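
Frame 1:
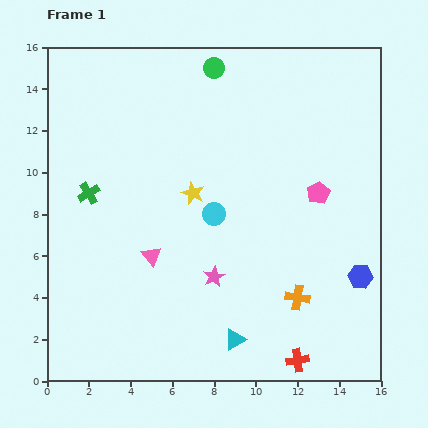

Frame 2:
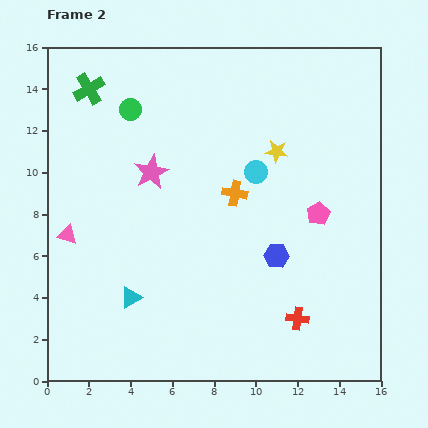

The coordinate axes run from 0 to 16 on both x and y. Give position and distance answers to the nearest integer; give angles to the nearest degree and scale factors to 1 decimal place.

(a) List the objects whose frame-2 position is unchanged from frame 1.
none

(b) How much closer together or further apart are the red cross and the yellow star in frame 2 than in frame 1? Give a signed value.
-1

Distance in frame 1: 9. Distance in frame 2: 8.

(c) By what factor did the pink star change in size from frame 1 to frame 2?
1.6×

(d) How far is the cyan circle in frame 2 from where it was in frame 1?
3

The cyan circle moved from (8, 8) to (10, 10), a distance of √(2² + 2²) ≈ 3.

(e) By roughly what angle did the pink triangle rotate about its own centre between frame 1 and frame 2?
35° counter-clockwise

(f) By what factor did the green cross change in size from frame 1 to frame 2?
1.4×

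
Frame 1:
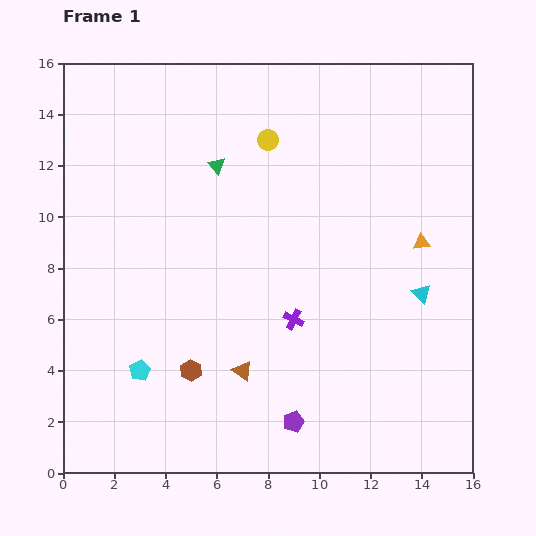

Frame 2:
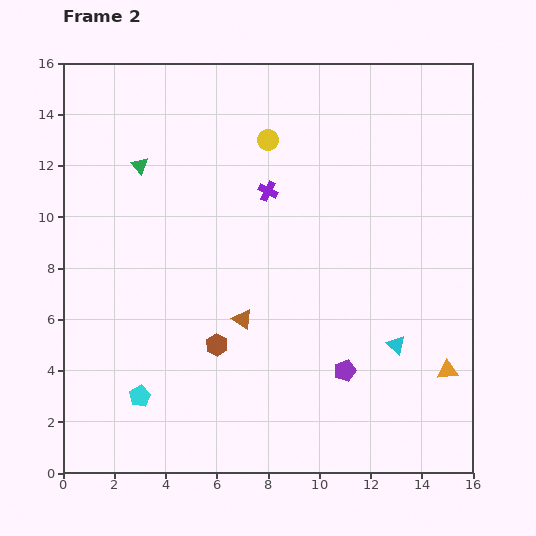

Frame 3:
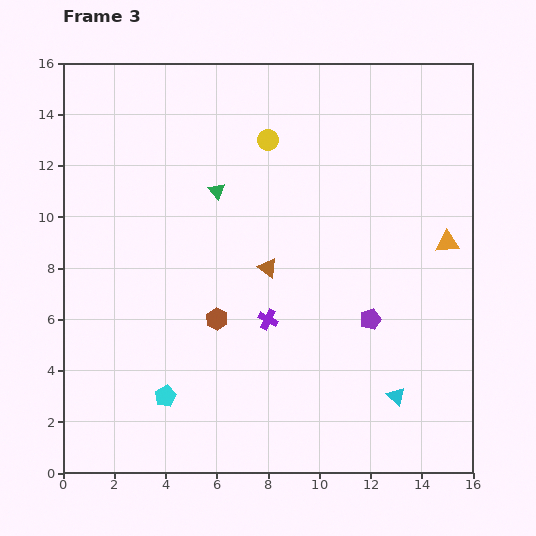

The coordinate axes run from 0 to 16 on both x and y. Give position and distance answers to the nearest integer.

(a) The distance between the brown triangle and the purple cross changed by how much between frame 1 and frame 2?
+2

Distance in frame 1: 3. Distance in frame 2: 5.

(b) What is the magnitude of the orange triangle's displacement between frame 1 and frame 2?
5

The orange triangle moved from (14, 9) to (15, 4), a distance of √(1² + 5²) ≈ 5.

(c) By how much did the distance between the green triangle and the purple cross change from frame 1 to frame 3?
-2

Distance in frame 1: 7. Distance in frame 3: 5.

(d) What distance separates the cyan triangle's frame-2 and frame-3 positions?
2

The cyan triangle moved from (13, 5) to (13, 3), a distance of √(0² + 2²) ≈ 2.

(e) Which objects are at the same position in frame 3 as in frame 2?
the yellow circle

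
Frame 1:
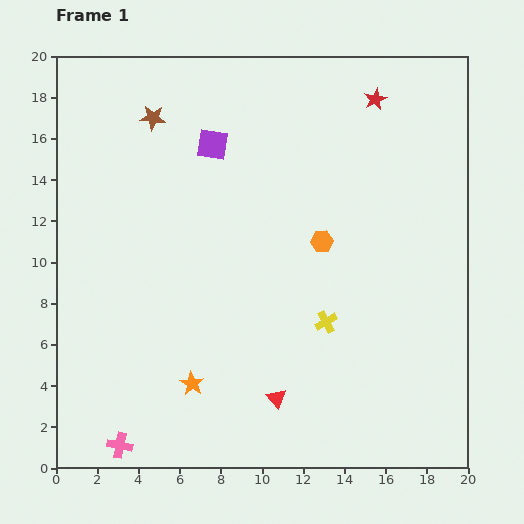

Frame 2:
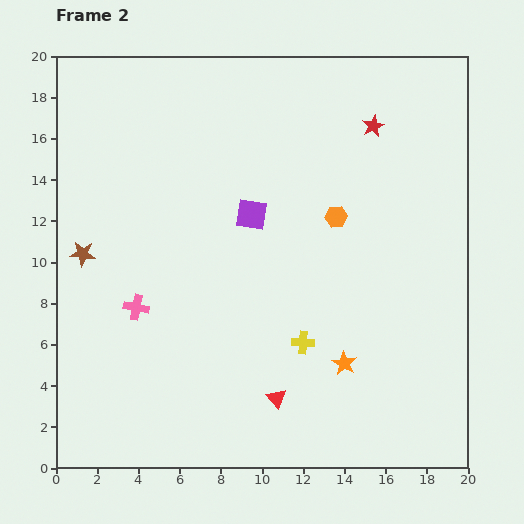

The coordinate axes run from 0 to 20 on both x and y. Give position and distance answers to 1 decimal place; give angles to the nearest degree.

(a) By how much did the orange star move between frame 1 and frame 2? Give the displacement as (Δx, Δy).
(7.4, 1.0)

The orange star was at (6.6, 4.1) in frame 1 and (14.0, 5.1) in frame 2.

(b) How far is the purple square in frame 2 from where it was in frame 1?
3.9

The purple square moved from (7.6, 15.7) to (9.5, 12.3), a distance of √(1.9² + 3.4²) ≈ 3.9.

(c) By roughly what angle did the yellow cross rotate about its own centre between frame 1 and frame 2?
34° clockwise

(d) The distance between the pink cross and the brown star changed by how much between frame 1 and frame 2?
-12.3

Distance in frame 1: 16.0. Distance in frame 2: 3.7.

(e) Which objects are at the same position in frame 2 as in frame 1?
the red triangle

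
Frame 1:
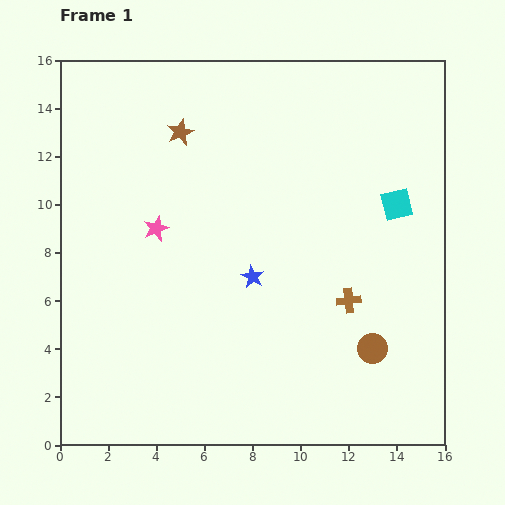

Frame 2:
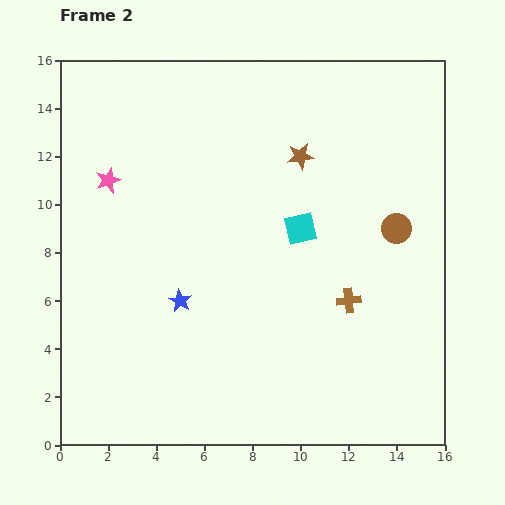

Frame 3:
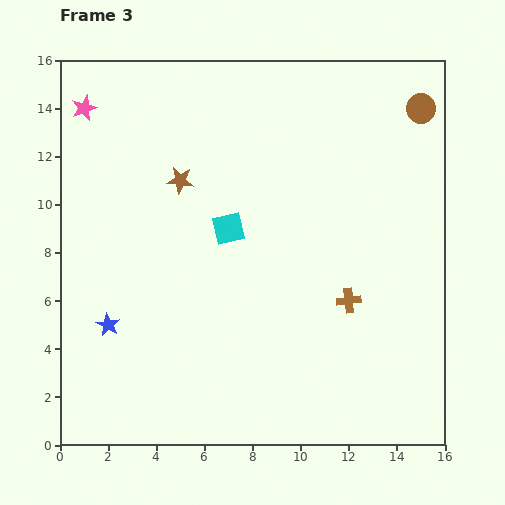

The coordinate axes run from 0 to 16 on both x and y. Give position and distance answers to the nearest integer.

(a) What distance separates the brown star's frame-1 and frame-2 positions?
5

The brown star moved from (5, 13) to (10, 12), a distance of √(5² + 1²) ≈ 5.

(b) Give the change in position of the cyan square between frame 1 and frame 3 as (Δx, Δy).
(-7, -1)

The cyan square was at (14, 10) in frame 1 and (7, 9) in frame 3.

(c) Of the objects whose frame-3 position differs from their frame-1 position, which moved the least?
the brown star

(moved 2)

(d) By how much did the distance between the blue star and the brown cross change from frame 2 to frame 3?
+3

Distance in frame 2: 7. Distance in frame 3: 10.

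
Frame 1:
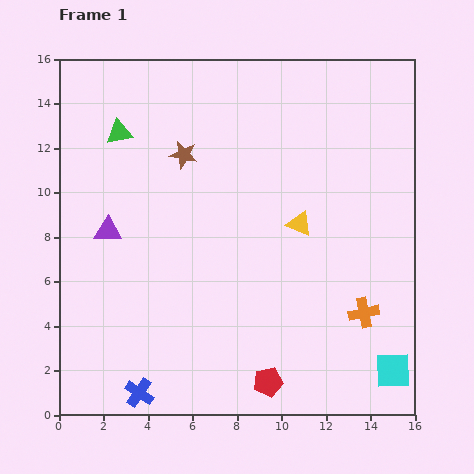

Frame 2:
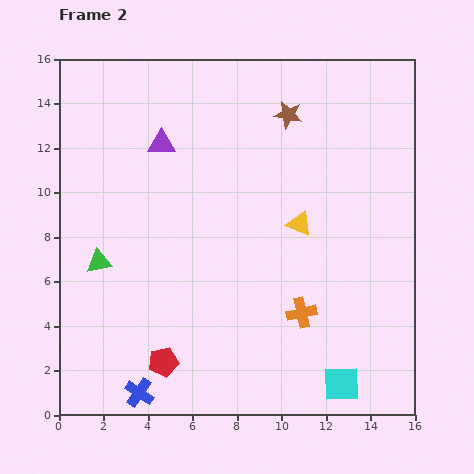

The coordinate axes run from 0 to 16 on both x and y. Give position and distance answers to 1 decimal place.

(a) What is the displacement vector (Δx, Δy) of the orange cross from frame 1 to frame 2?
(-2.8, 0.0)

The orange cross was at (13.7, 4.6) in frame 1 and (10.9, 4.6) in frame 2.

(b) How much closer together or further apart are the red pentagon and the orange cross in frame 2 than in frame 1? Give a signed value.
+1.3

Distance in frame 1: 5.3. Distance in frame 2: 6.6.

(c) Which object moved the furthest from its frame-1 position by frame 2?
the green triangle

(moved 5.9; next 5.0)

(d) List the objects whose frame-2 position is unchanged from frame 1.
the yellow triangle, the blue cross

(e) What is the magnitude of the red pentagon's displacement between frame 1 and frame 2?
4.8

The red pentagon moved from (9.4, 1.5) to (4.7, 2.4), a distance of √(4.7² + 0.9²) ≈ 4.8.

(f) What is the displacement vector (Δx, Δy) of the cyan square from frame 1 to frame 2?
(-2.3, -0.6)

The cyan square was at (15.0, 2.0) in frame 1 and (12.7, 1.4) in frame 2.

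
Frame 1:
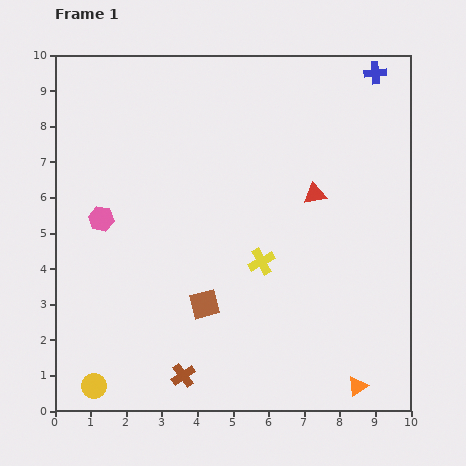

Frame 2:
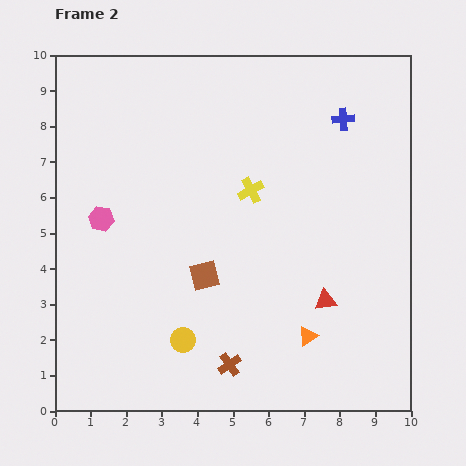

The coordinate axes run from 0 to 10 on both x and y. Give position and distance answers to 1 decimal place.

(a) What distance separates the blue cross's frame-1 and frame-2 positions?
1.6

The blue cross moved from (9.0, 9.5) to (8.1, 8.2), a distance of √(0.9² + 1.3²) ≈ 1.6.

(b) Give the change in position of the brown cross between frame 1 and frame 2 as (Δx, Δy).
(1.3, 0.3)

The brown cross was at (3.6, 1.0) in frame 1 and (4.9, 1.3) in frame 2.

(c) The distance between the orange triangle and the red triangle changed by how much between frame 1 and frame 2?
-4.4

Distance in frame 1: 5.5. Distance in frame 2: 1.1.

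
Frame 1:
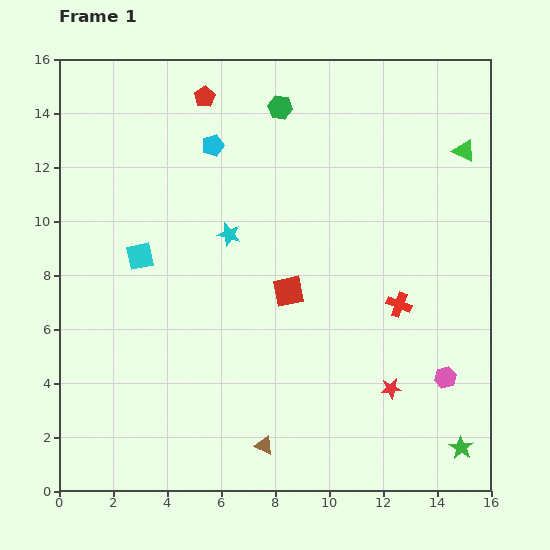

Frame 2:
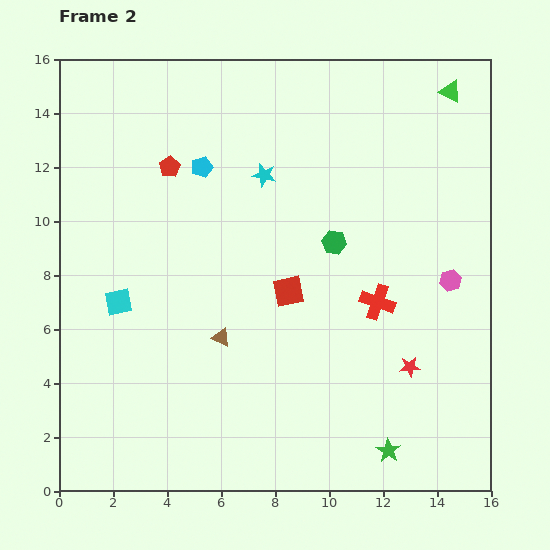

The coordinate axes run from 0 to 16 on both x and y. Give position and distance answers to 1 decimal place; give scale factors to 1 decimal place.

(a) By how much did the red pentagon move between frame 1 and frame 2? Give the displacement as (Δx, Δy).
(-1.3, -2.6)

The red pentagon was at (5.4, 14.6) in frame 1 and (4.1, 12.0) in frame 2.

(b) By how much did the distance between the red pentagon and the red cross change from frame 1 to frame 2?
-1.3

Distance in frame 1: 10.5. Distance in frame 2: 9.2.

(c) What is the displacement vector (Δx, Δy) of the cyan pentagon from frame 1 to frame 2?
(-0.4, -0.8)

The cyan pentagon was at (5.7, 12.8) in frame 1 and (5.3, 12.0) in frame 2.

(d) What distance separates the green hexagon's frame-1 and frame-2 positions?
5.4

The green hexagon moved from (8.2, 14.2) to (10.2, 9.2), a distance of √(2.0² + 5.0²) ≈ 5.4.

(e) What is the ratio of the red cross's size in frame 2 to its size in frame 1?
1.4×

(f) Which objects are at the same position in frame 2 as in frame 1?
the red square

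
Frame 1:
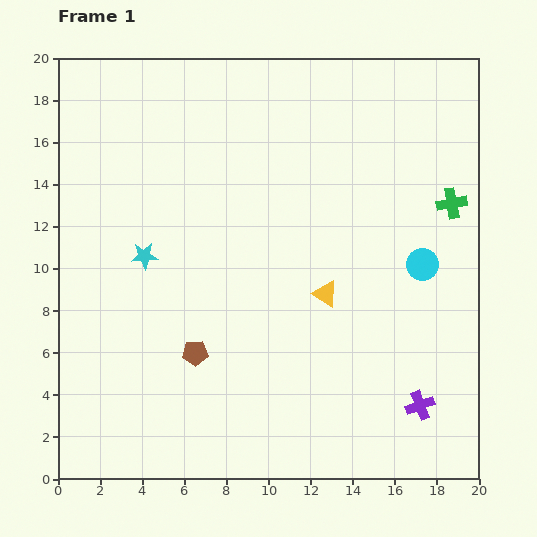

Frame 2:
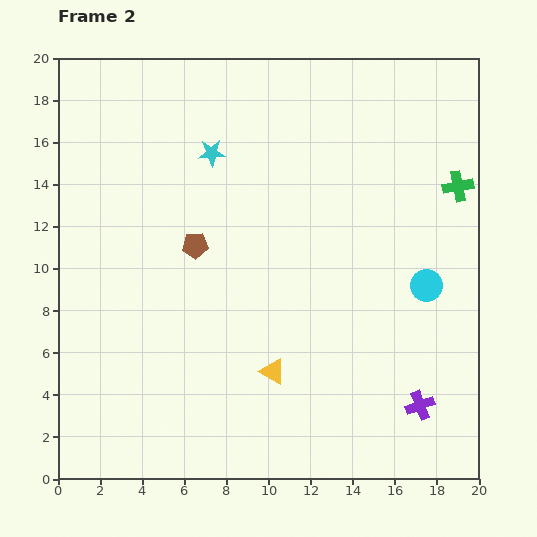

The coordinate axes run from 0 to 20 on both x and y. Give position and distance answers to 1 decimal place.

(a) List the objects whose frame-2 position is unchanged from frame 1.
the purple cross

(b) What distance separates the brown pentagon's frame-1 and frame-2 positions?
5.1

The brown pentagon moved from (6.5, 6.0) to (6.5, 11.1), a distance of √(0.0² + 5.1²) ≈ 5.1.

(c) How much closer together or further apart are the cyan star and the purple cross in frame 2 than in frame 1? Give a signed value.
+0.7

Distance in frame 1: 14.9. Distance in frame 2: 15.6.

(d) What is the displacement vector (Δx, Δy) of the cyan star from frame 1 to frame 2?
(3.2, 4.9)

The cyan star was at (4.1, 10.6) in frame 1 and (7.3, 15.5) in frame 2.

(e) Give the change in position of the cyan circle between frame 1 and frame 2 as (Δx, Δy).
(0.2, -1.0)

The cyan circle was at (17.3, 10.2) in frame 1 and (17.5, 9.2) in frame 2.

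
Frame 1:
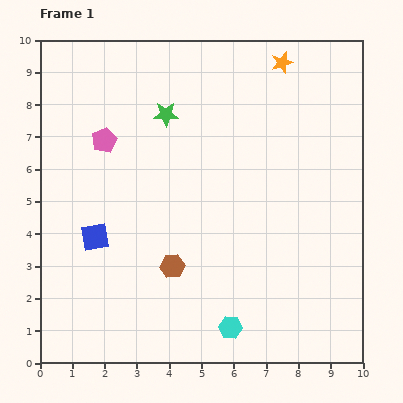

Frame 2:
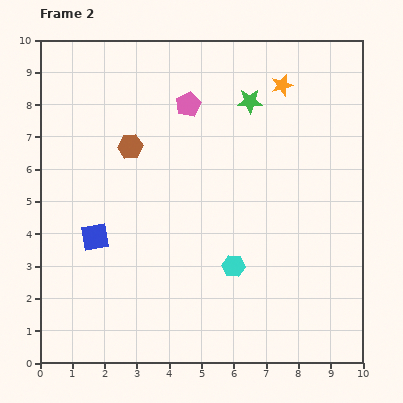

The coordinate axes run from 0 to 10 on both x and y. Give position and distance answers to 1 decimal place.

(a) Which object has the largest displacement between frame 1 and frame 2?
the brown hexagon

(moved 3.9; next 2.8)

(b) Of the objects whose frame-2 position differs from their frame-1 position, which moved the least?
the orange star

(moved 0.7)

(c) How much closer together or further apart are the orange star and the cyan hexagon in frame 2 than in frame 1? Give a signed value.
-2.6

Distance in frame 1: 8.4. Distance in frame 2: 5.8.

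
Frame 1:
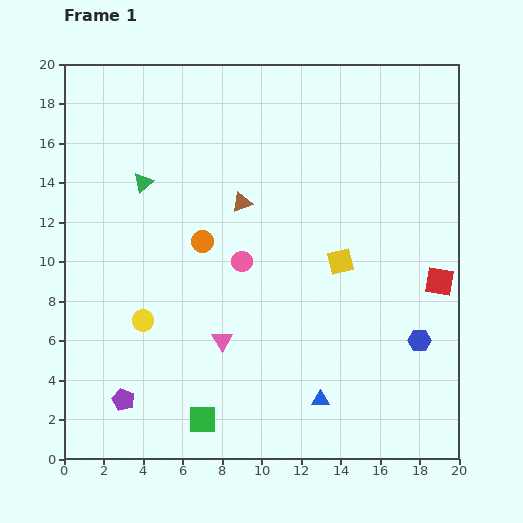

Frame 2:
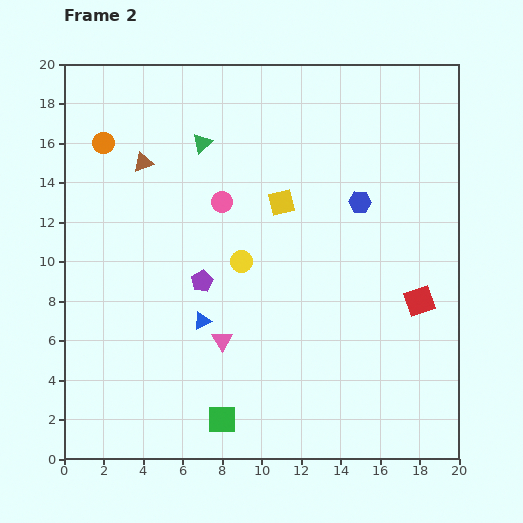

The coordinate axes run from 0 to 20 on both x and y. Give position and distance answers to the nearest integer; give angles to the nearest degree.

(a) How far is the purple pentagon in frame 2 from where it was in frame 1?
7

The purple pentagon moved from (3, 3) to (7, 9), a distance of √(4² + 6²) ≈ 7.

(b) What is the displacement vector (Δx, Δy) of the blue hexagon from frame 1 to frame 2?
(-3, 7)

The blue hexagon was at (18, 6) in frame 1 and (15, 13) in frame 2.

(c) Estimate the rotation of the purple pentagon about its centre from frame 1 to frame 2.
20° clockwise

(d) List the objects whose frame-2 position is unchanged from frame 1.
the pink triangle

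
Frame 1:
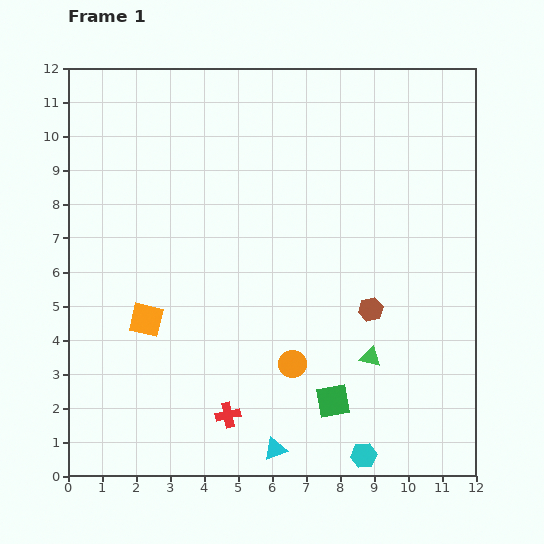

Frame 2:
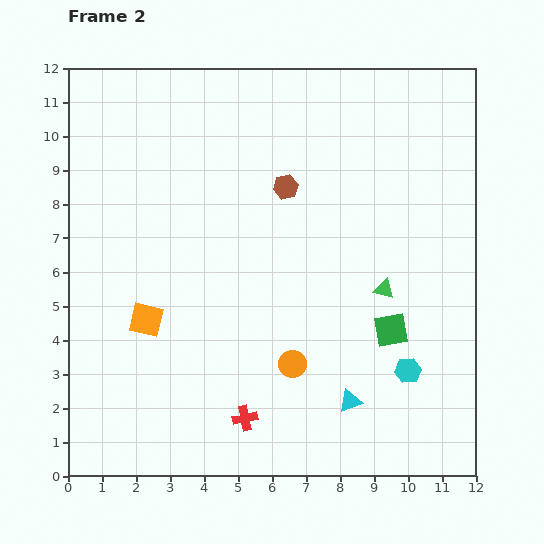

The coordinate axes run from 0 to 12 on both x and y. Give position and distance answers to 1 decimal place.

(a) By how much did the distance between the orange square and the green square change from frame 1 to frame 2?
+1.2

Distance in frame 1: 6.0. Distance in frame 2: 7.2.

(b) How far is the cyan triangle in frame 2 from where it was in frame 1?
2.6

The cyan triangle moved from (6.1, 0.8) to (8.3, 2.2), a distance of √(2.2² + 1.4²) ≈ 2.6.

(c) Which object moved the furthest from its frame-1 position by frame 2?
the brown hexagon

(moved 4.4; next 2.8)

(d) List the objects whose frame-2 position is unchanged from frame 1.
the orange square, the orange circle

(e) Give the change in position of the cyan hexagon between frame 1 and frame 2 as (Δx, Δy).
(1.3, 2.5)

The cyan hexagon was at (8.7, 0.6) in frame 1 and (10.0, 3.1) in frame 2.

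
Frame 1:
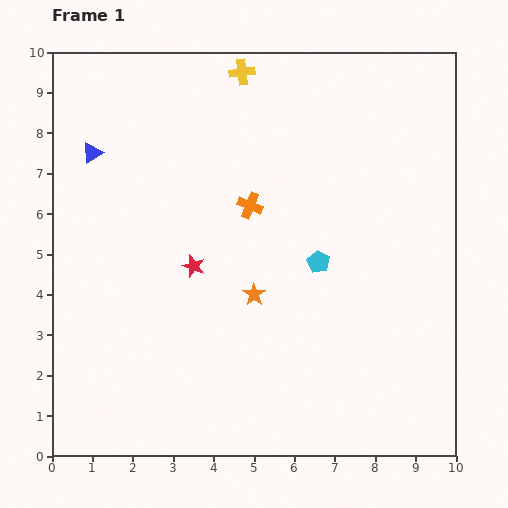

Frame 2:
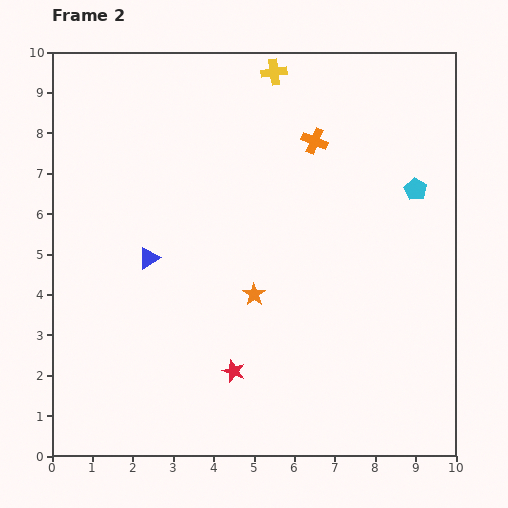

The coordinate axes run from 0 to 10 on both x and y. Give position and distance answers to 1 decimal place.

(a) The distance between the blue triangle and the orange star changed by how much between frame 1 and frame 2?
-2.5

Distance in frame 1: 5.3. Distance in frame 2: 2.8.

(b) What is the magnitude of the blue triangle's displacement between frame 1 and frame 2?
3.0

The blue triangle moved from (1.0, 7.5) to (2.4, 4.9), a distance of √(1.4² + 2.6²) ≈ 3.0.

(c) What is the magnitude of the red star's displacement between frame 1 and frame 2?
2.8

The red star moved from (3.5, 4.7) to (4.5, 2.1), a distance of √(1.0² + 2.6²) ≈ 2.8.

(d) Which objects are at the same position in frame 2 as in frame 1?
the orange star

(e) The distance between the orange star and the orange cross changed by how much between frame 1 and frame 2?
+1.9

Distance in frame 1: 2.2. Distance in frame 2: 4.1.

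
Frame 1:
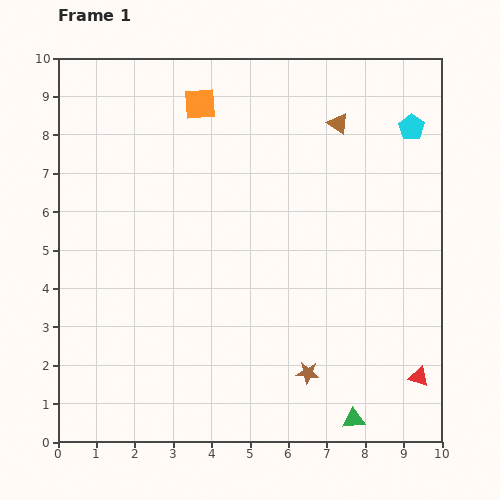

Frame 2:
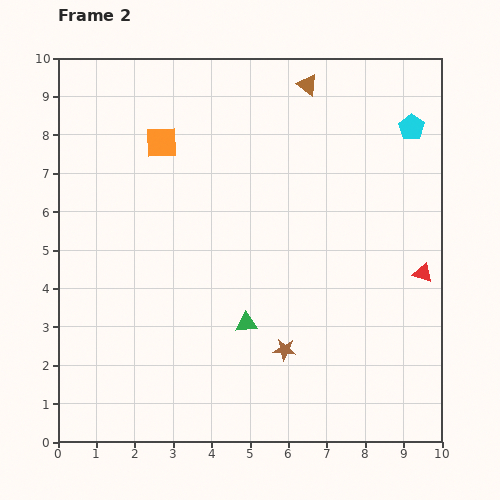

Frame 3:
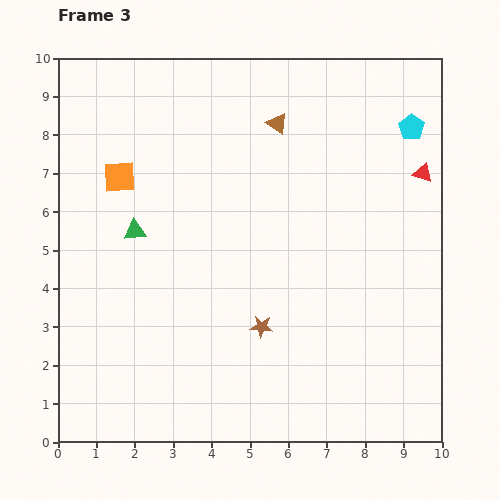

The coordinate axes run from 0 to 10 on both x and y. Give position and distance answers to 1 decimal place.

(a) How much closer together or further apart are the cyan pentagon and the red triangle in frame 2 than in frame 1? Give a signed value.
-2.7

Distance in frame 1: 6.5. Distance in frame 2: 3.8.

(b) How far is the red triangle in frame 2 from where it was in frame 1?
2.7

The red triangle moved from (9.4, 1.7) to (9.5, 4.4), a distance of √(0.1² + 2.7²) ≈ 2.7.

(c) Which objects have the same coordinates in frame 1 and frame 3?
the cyan pentagon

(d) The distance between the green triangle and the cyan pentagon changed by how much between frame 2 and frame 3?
+1.0

Distance in frame 2: 6.7. Distance in frame 3: 7.7.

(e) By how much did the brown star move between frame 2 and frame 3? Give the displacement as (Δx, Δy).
(-0.6, 0.6)

The brown star was at (5.9, 2.4) in frame 2 and (5.3, 3.0) in frame 3.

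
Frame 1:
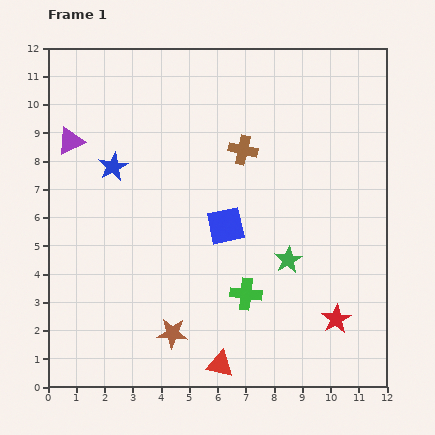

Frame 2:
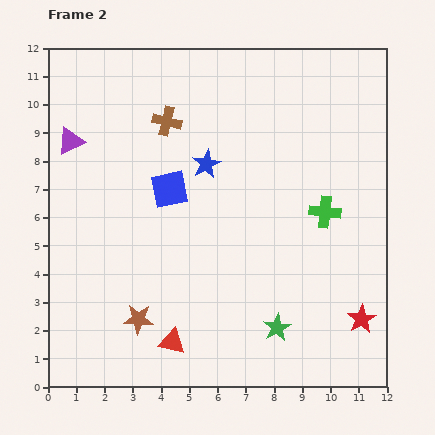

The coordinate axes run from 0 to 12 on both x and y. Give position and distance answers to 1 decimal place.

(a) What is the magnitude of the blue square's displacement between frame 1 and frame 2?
2.4

The blue square moved from (6.3, 5.7) to (4.3, 7.0), a distance of √(2.0² + 1.3²) ≈ 2.4.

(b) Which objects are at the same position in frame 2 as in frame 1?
the purple triangle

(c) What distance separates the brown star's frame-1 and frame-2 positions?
1.3

The brown star moved from (4.4, 1.9) to (3.2, 2.4), a distance of √(1.2² + 0.5²) ≈ 1.3.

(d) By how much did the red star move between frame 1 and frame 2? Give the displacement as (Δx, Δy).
(0.9, 0.0)

The red star was at (10.2, 2.4) in frame 1 and (11.1, 2.4) in frame 2.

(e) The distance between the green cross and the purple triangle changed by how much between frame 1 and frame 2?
+1.1

Distance in frame 1: 8.2. Distance in frame 2: 9.3.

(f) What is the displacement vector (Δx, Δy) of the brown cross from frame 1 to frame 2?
(-2.7, 1.0)

The brown cross was at (6.9, 8.4) in frame 1 and (4.2, 9.4) in frame 2.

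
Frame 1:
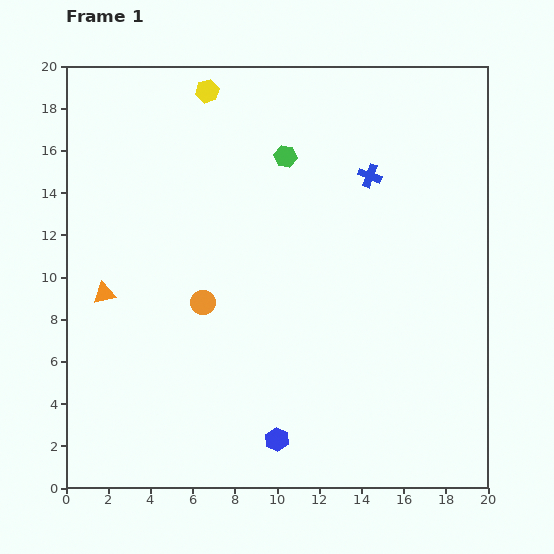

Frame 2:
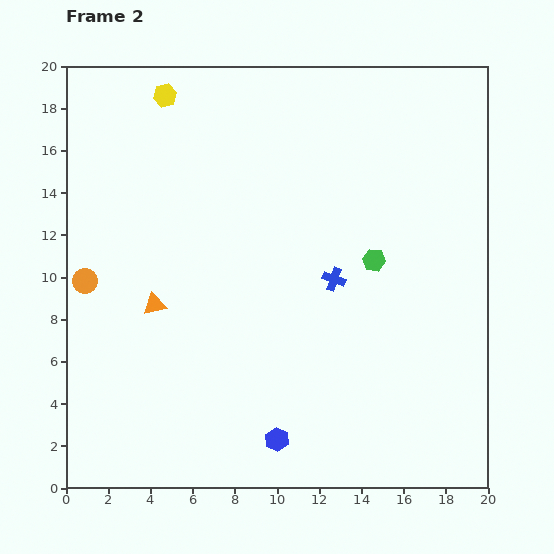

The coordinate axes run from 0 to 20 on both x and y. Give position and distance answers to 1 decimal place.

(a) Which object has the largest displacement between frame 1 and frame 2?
the green hexagon

(moved 6.5; next 5.7)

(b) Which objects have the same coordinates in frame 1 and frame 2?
the blue hexagon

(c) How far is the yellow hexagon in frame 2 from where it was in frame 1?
2.0

The yellow hexagon moved from (6.7, 18.8) to (4.7, 18.6), a distance of √(2.0² + 0.2²) ≈ 2.0.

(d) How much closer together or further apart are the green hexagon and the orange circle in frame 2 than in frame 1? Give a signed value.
+5.8

Distance in frame 1: 7.9. Distance in frame 2: 13.7.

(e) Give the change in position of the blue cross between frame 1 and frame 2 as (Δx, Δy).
(-1.7, -4.9)

The blue cross was at (14.4, 14.8) in frame 1 and (12.7, 9.9) in frame 2.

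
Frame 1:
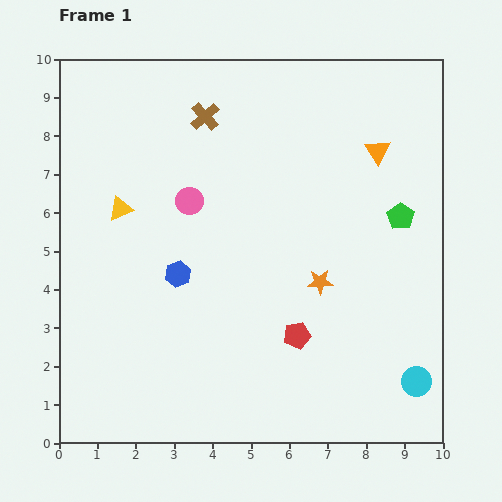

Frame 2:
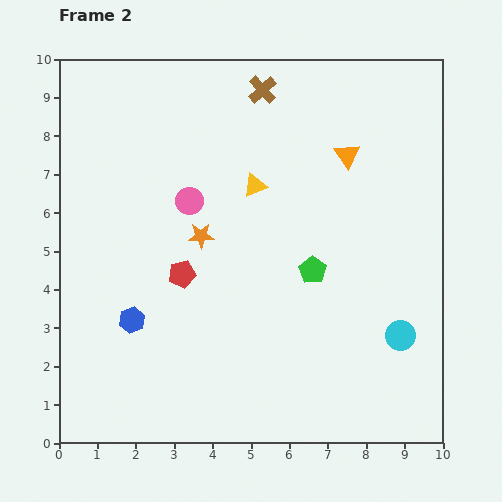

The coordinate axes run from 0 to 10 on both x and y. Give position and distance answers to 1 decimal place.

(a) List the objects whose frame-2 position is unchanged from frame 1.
the pink circle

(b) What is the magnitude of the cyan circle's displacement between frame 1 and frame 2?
1.3

The cyan circle moved from (9.3, 1.6) to (8.9, 2.8), a distance of √(0.4² + 1.2²) ≈ 1.3.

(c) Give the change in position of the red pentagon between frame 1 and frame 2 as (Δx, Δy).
(-3.0, 1.6)

The red pentagon was at (6.2, 2.8) in frame 1 and (3.2, 4.4) in frame 2.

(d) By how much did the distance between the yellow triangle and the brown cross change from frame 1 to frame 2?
-0.8

Distance in frame 1: 3.3. Distance in frame 2: 2.5.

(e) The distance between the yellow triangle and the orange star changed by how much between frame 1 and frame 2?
-3.6

Distance in frame 1: 5.5. Distance in frame 2: 1.9.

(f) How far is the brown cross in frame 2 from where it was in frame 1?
1.7

The brown cross moved from (3.8, 8.5) to (5.3, 9.2), a distance of √(1.5² + 0.7²) ≈ 1.7.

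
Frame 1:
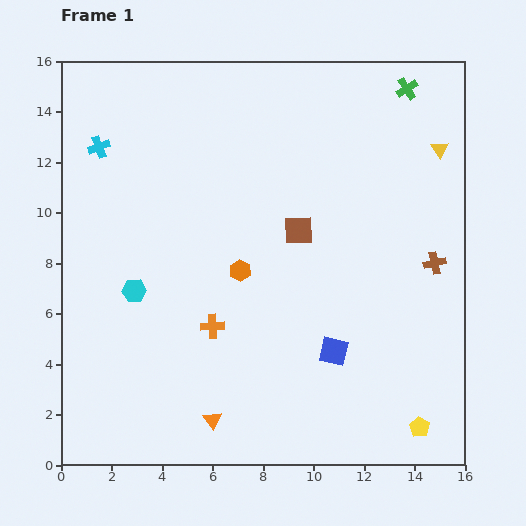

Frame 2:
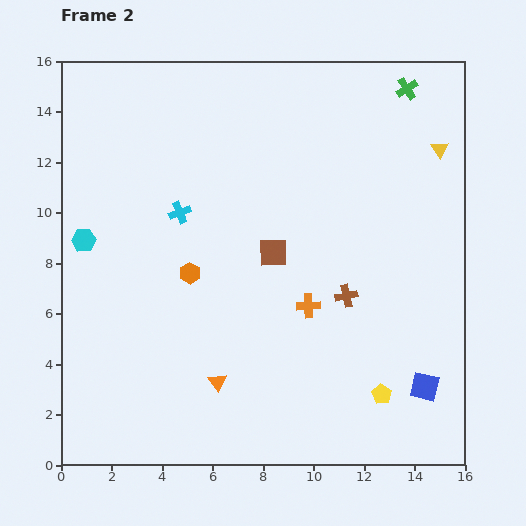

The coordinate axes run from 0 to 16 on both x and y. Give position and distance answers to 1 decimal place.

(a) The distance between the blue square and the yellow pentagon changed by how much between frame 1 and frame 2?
-2.8

Distance in frame 1: 4.5. Distance in frame 2: 1.7.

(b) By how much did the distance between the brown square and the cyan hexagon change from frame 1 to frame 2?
+0.6

Distance in frame 1: 6.9. Distance in frame 2: 7.5.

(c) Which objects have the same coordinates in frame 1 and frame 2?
the yellow triangle, the green cross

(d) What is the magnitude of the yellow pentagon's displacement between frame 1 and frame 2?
2.0

The yellow pentagon moved from (14.2, 1.5) to (12.7, 2.8), a distance of √(1.5² + 1.3²) ≈ 2.0.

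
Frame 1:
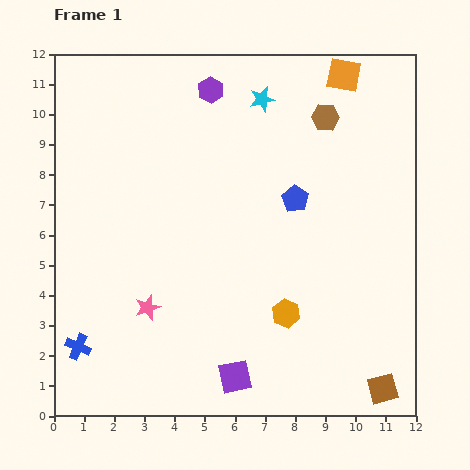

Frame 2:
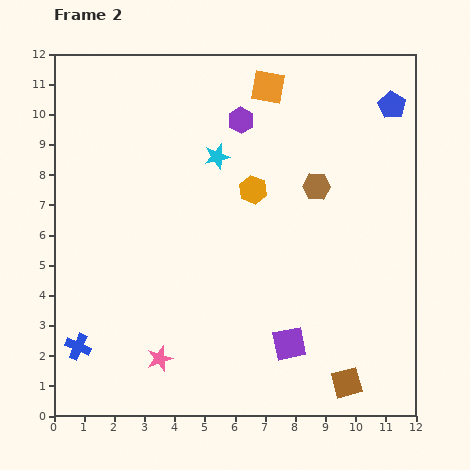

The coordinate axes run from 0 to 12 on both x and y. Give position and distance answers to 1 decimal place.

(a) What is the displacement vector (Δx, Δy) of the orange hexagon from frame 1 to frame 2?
(-1.1, 4.1)

The orange hexagon was at (7.7, 3.4) in frame 1 and (6.6, 7.5) in frame 2.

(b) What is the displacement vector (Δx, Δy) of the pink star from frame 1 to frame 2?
(0.4, -1.7)

The pink star was at (3.1, 3.6) in frame 1 and (3.5, 1.9) in frame 2.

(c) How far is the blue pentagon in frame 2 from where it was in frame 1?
4.5

The blue pentagon moved from (8.0, 7.2) to (11.2, 10.3), a distance of √(3.2² + 3.1²) ≈ 4.5.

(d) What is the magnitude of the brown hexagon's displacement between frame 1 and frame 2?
2.3

The brown hexagon moved from (9.0, 9.9) to (8.7, 7.6), a distance of √(0.3² + 2.3²) ≈ 2.3.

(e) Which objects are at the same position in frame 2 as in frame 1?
the blue cross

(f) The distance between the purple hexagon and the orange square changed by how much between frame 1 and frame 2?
-3.0

Distance in frame 1: 4.4. Distance in frame 2: 1.4.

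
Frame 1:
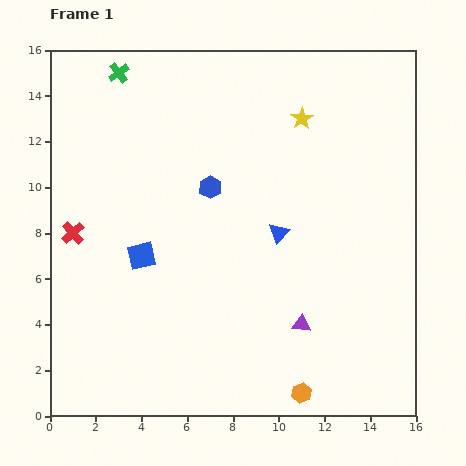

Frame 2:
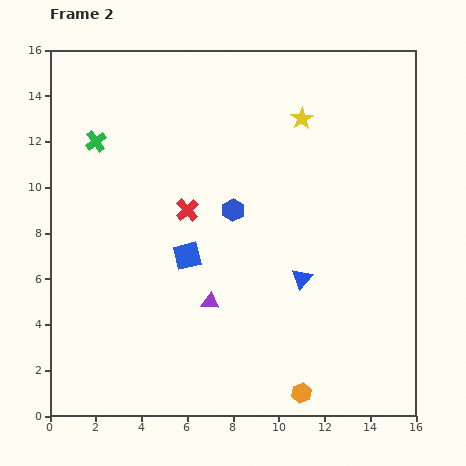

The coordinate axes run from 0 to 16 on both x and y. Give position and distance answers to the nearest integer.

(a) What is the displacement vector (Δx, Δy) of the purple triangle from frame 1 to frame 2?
(-4, 1)

The purple triangle was at (11, 4) in frame 1 and (7, 5) in frame 2.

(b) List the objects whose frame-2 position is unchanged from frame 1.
the orange hexagon, the yellow star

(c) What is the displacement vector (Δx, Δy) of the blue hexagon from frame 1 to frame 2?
(1, -1)

The blue hexagon was at (7, 10) in frame 1 and (8, 9) in frame 2.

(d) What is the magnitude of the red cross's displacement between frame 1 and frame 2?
5

The red cross moved from (1, 8) to (6, 9), a distance of √(5² + 1²) ≈ 5.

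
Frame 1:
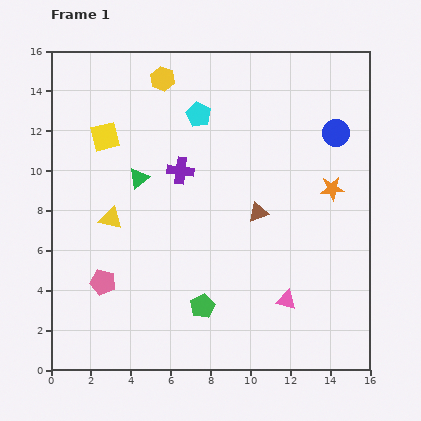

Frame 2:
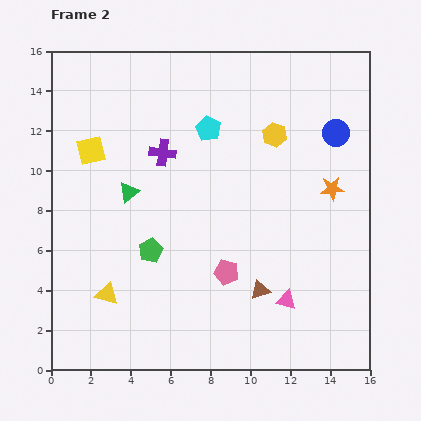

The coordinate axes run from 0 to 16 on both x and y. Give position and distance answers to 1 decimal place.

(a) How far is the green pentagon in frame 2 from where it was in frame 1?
3.8

The green pentagon moved from (7.6, 3.2) to (5.0, 6.0), a distance of √(2.6² + 2.8²) ≈ 3.8.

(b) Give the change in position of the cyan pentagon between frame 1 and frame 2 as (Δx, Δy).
(0.5, -0.7)

The cyan pentagon was at (7.4, 12.8) in frame 1 and (7.9, 12.1) in frame 2.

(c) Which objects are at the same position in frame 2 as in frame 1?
the blue circle, the orange star, the pink triangle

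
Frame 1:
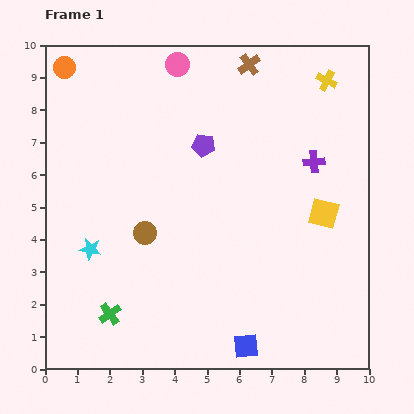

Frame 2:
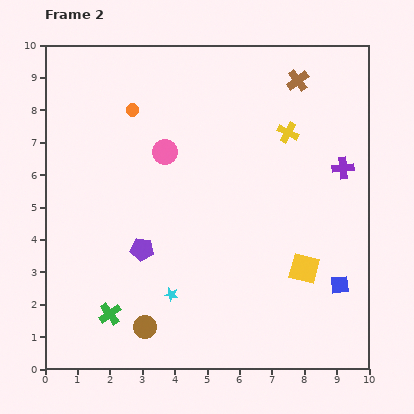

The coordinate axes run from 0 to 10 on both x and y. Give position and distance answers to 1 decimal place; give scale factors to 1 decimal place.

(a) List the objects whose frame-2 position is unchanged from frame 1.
the green cross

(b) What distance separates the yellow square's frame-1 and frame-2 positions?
1.8

The yellow square moved from (8.6, 4.8) to (8.0, 3.1), a distance of √(0.6² + 1.7²) ≈ 1.8.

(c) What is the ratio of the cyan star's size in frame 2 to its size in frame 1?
0.6×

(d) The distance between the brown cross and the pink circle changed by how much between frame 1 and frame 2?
+2.5

Distance in frame 1: 2.2. Distance in frame 2: 4.7.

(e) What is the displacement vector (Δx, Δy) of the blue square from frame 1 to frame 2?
(2.9, 1.9)

The blue square was at (6.2, 0.7) in frame 1 and (9.1, 2.6) in frame 2.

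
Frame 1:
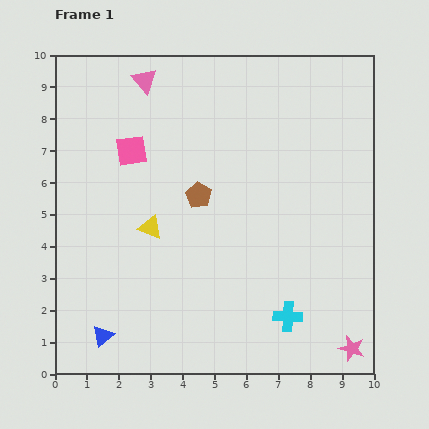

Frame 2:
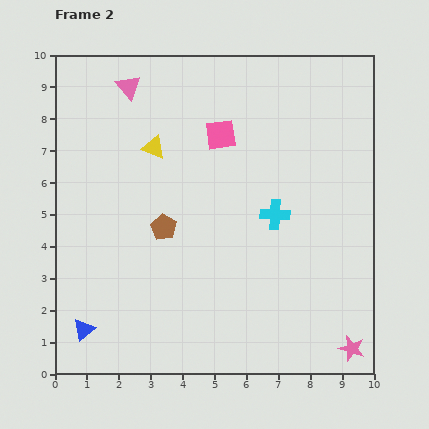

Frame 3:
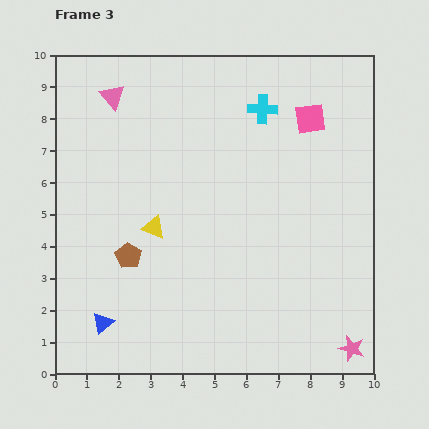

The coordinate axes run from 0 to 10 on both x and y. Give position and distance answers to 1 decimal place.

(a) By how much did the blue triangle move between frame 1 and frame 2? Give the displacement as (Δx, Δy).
(-0.6, 0.2)

The blue triangle was at (1.5, 1.2) in frame 1 and (0.9, 1.4) in frame 2.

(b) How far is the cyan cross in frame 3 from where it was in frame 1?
6.5

The cyan cross moved from (7.3, 1.8) to (6.5, 8.3), a distance of √(0.8² + 6.5²) ≈ 6.5.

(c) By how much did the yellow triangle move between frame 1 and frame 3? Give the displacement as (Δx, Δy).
(0.1, 0.0)

The yellow triangle was at (3.0, 4.6) in frame 1 and (3.1, 4.6) in frame 3.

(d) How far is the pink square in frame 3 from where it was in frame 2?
2.8

The pink square moved from (5.2, 7.5) to (8.0, 8.0), a distance of √(2.8² + 0.5²) ≈ 2.8.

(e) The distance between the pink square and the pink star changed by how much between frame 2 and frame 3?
-0.6

Distance in frame 2: 7.9. Distance in frame 3: 7.3.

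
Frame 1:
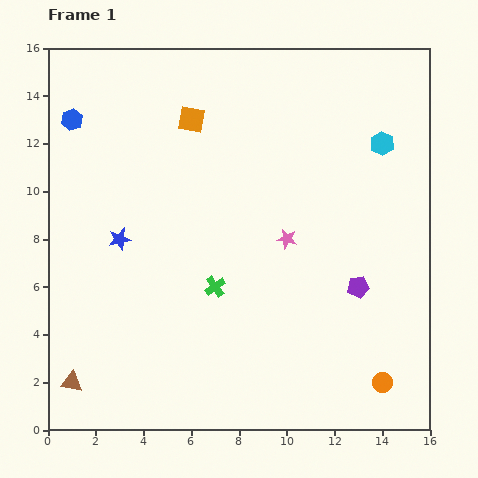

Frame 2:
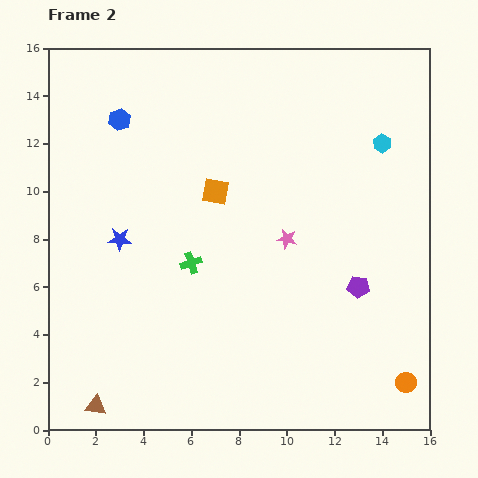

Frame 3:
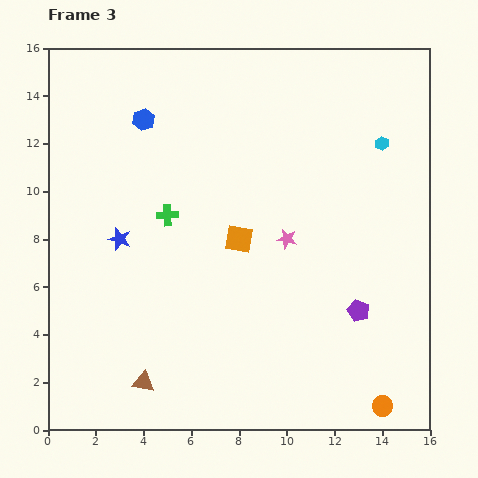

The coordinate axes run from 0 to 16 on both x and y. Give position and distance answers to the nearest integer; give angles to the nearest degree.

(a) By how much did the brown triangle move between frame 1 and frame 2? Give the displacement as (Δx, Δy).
(1, -1)

The brown triangle was at (1, 2) in frame 1 and (2, 1) in frame 2.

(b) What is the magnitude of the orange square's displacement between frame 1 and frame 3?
5

The orange square moved from (6, 13) to (8, 8), a distance of √(2² + 5²) ≈ 5.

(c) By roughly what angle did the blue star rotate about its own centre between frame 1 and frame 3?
31° clockwise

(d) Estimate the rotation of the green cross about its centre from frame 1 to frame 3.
33° clockwise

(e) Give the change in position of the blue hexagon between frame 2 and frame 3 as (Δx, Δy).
(1, 0)

The blue hexagon was at (3, 13) in frame 2 and (4, 13) in frame 3.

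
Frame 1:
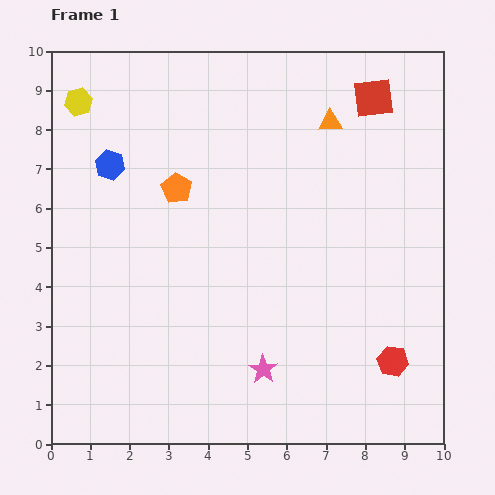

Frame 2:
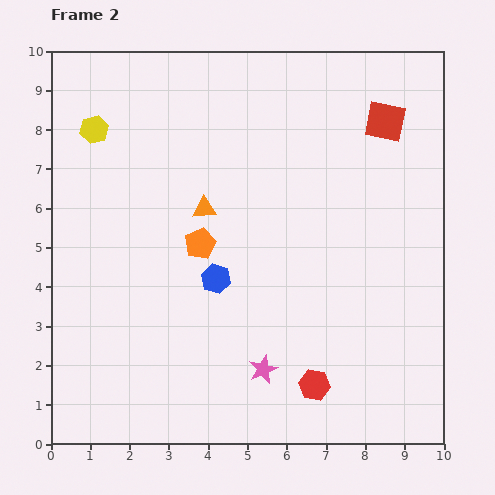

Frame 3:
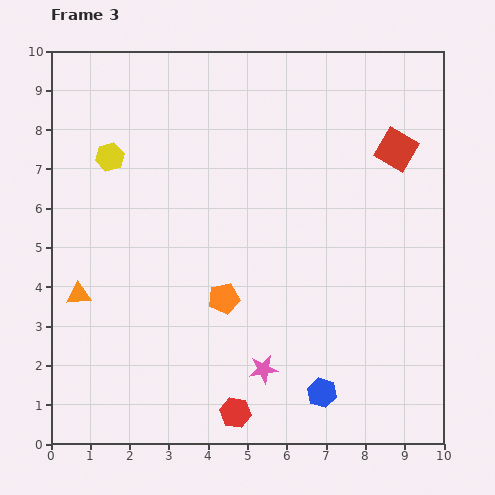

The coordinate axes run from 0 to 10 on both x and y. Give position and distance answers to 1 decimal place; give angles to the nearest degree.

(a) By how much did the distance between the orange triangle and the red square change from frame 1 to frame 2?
+3.8

Distance in frame 1: 1.3. Distance in frame 2: 5.1.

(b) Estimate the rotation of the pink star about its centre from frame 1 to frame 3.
31° clockwise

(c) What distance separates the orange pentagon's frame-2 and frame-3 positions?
1.5

The orange pentagon moved from (3.8, 5.1) to (4.4, 3.7), a distance of √(0.6² + 1.4²) ≈ 1.5.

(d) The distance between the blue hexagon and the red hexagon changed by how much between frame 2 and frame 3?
-1.4

Distance in frame 2: 3.7. Distance in frame 3: 2.3.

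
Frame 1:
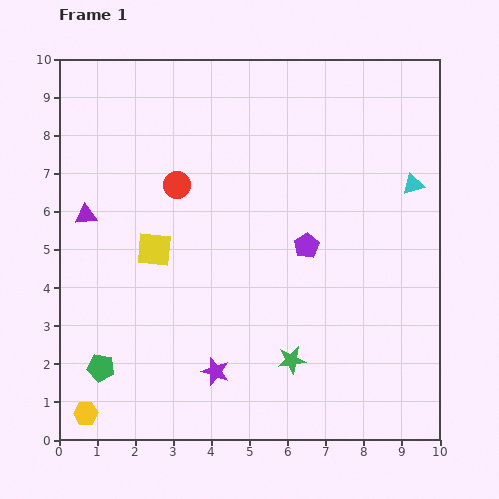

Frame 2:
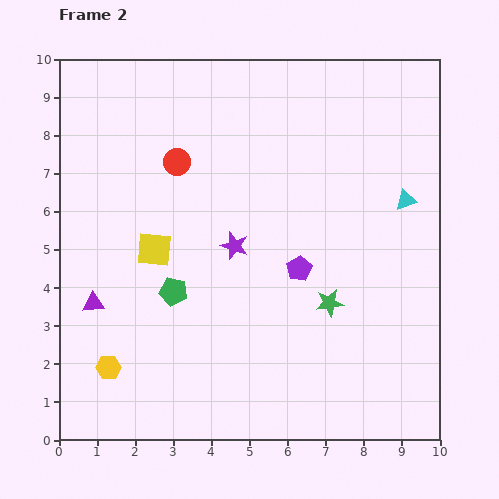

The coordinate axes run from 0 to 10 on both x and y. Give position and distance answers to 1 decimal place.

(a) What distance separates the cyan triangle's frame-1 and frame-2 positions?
0.4

The cyan triangle moved from (9.3, 6.7) to (9.1, 6.3), a distance of √(0.2² + 0.4²) ≈ 0.4.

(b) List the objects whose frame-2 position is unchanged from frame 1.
the yellow square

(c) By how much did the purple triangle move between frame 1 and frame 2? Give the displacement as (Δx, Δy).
(0.2, -2.3)

The purple triangle was at (0.7, 5.9) in frame 1 and (0.9, 3.6) in frame 2.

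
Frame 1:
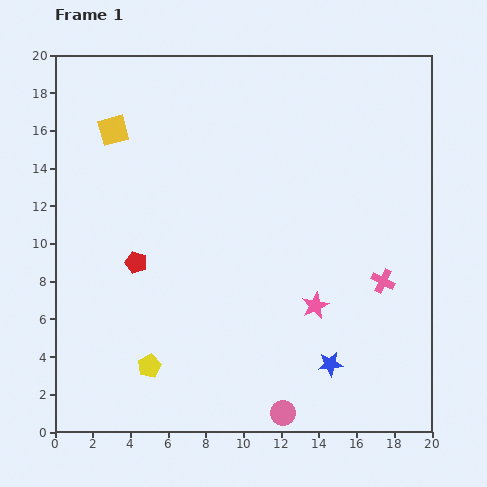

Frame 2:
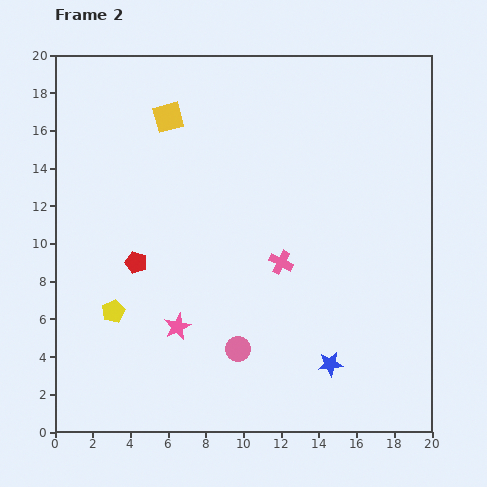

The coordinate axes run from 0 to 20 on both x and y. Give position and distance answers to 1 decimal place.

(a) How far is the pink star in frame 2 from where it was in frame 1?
7.4

The pink star moved from (13.8, 6.7) to (6.5, 5.6), a distance of √(7.3² + 1.1²) ≈ 7.4.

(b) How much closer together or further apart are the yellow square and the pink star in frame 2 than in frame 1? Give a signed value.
-3.1

Distance in frame 1: 14.2. Distance in frame 2: 11.1.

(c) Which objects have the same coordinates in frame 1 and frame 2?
the blue star, the red pentagon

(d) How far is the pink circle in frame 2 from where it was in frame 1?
4.2

The pink circle moved from (12.1, 1.0) to (9.7, 4.4), a distance of √(2.4² + 3.4²) ≈ 4.2.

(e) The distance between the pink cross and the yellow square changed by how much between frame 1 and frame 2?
-6.6

Distance in frame 1: 16.4. Distance in frame 2: 9.8.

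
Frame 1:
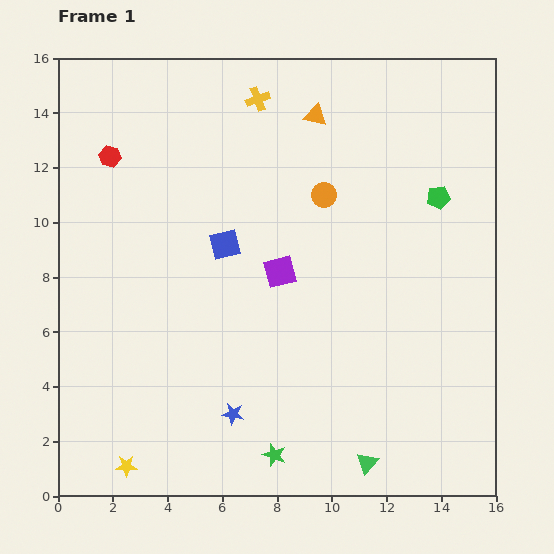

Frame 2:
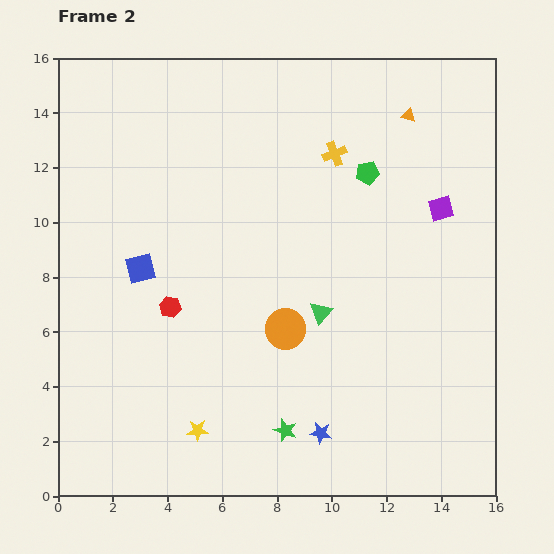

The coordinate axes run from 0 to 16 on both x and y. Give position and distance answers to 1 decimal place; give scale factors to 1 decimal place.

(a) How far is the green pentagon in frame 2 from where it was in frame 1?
2.8

The green pentagon moved from (13.9, 10.9) to (11.3, 11.8), a distance of √(2.6² + 0.9²) ≈ 2.8.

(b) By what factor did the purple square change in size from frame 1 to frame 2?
0.8×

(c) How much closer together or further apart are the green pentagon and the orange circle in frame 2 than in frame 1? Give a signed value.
+2.2

Distance in frame 1: 4.2. Distance in frame 2: 6.4.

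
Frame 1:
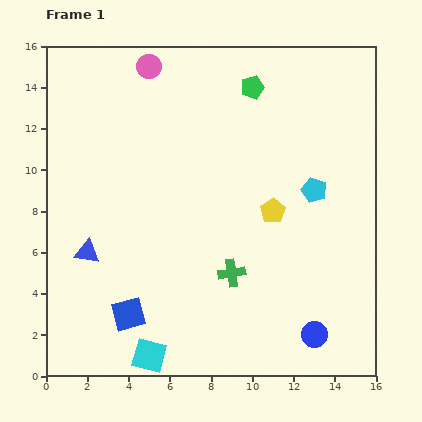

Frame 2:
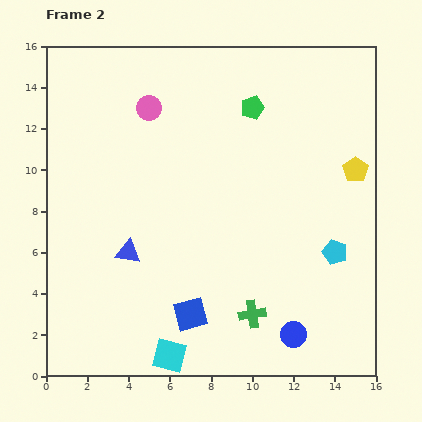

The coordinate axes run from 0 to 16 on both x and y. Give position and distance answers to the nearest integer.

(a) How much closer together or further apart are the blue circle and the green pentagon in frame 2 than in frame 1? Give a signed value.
-1

Distance in frame 1: 12. Distance in frame 2: 11.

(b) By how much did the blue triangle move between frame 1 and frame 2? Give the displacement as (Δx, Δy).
(2, 0)

The blue triangle was at (2, 6) in frame 1 and (4, 6) in frame 2.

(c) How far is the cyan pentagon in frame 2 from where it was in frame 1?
3

The cyan pentagon moved from (13, 9) to (14, 6), a distance of √(1² + 3²) ≈ 3.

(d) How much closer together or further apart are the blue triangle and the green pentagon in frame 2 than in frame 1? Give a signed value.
-2

Distance in frame 1: 11. Distance in frame 2: 9.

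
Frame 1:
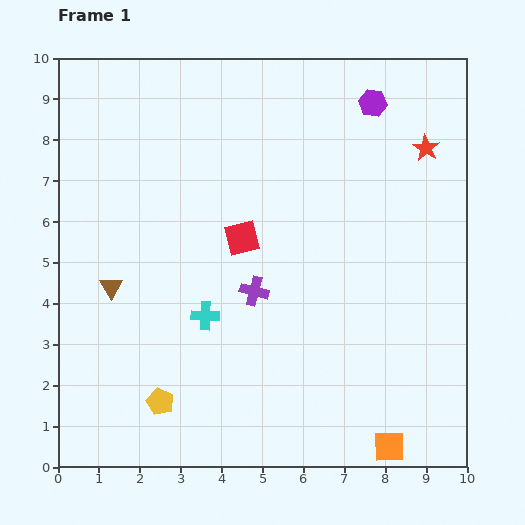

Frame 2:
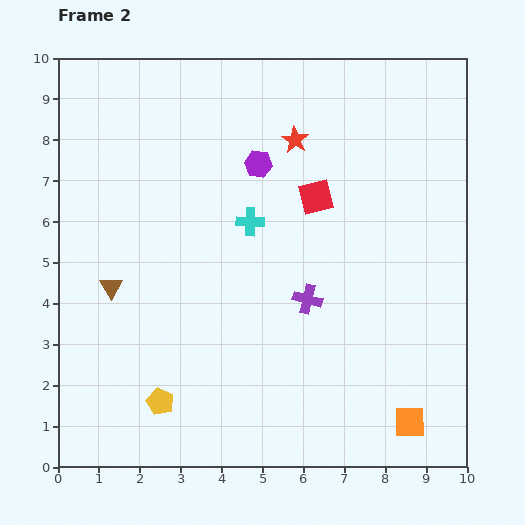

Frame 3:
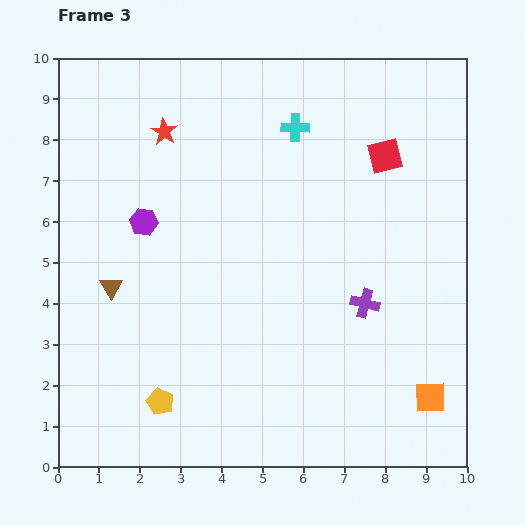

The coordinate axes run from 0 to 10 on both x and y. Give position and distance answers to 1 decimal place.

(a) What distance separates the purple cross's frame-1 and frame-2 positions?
1.3

The purple cross moved from (4.8, 4.3) to (6.1, 4.1), a distance of √(1.3² + 0.2²) ≈ 1.3.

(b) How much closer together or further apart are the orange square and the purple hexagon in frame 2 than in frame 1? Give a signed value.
-1.1

Distance in frame 1: 8.4. Distance in frame 2: 7.3.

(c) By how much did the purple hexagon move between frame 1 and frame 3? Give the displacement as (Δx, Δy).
(-5.6, -2.9)

The purple hexagon was at (7.7, 8.9) in frame 1 and (2.1, 6.0) in frame 3.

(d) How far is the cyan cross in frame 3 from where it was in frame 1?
5.1

The cyan cross moved from (3.6, 3.7) to (5.8, 8.3), a distance of √(2.2² + 4.6²) ≈ 5.1.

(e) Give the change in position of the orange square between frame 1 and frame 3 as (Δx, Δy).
(1.0, 1.2)

The orange square was at (8.1, 0.5) in frame 1 and (9.1, 1.7) in frame 3.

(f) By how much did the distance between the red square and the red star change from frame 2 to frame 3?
+3.9

Distance in frame 2: 1.5. Distance in frame 3: 5.4.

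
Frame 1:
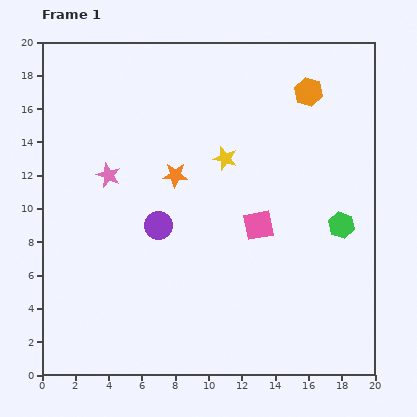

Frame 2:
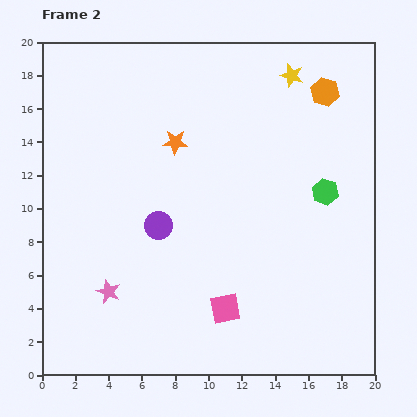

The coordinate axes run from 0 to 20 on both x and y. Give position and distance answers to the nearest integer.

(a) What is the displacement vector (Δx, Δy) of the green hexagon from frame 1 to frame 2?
(-1, 2)

The green hexagon was at (18, 9) in frame 1 and (17, 11) in frame 2.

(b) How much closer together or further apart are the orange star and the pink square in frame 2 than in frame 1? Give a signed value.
+4

Distance in frame 1: 6. Distance in frame 2: 10.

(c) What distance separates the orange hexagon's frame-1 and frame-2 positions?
1

The orange hexagon moved from (16, 17) to (17, 17), a distance of √(1² + 0²) ≈ 1.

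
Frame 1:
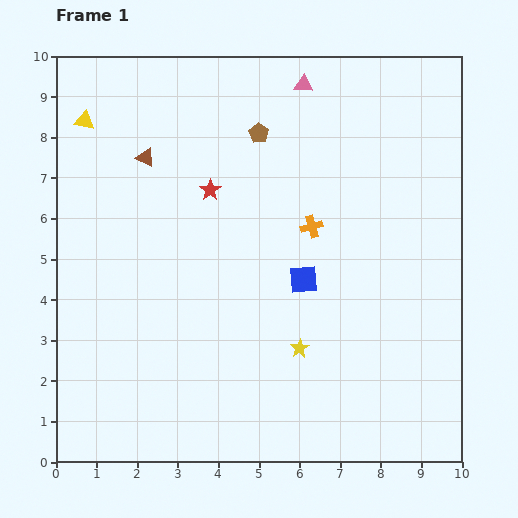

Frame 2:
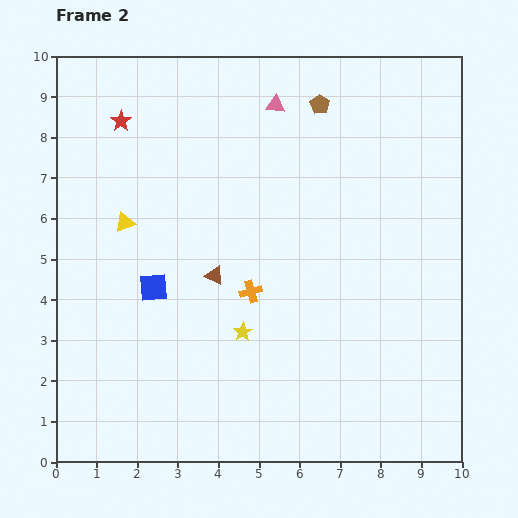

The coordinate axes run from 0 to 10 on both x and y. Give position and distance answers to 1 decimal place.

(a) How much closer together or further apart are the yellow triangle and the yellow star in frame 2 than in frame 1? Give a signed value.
-3.7

Distance in frame 1: 7.7. Distance in frame 2: 4.0.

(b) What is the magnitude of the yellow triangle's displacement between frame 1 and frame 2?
2.7

The yellow triangle moved from (0.7, 8.4) to (1.7, 5.9), a distance of √(1.0² + 2.5²) ≈ 2.7.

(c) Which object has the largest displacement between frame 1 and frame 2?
the blue square

(moved 3.7; next 3.4)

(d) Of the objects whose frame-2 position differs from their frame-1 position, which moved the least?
the pink triangle

(moved 0.9)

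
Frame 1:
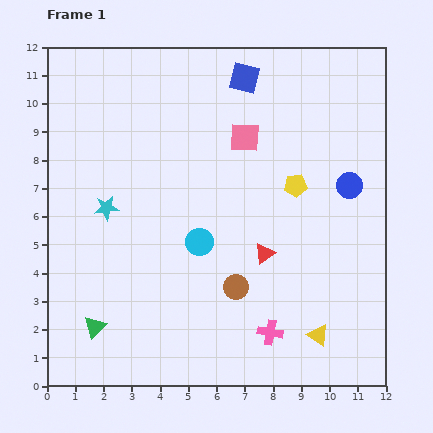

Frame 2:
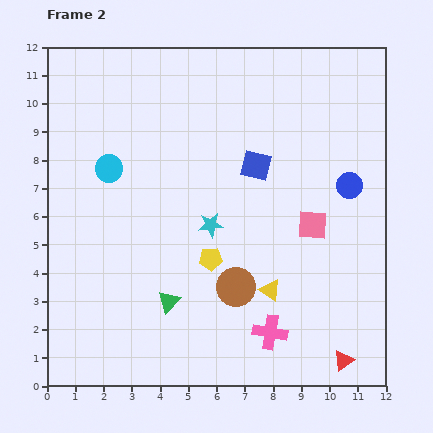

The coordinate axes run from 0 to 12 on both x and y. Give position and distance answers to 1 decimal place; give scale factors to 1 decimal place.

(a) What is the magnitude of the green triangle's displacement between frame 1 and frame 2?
2.8

The green triangle moved from (1.7, 2.1) to (4.3, 3.0), a distance of √(2.6² + 0.9²) ≈ 2.8.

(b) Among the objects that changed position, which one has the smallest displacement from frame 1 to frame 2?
the yellow triangle

(moved 2.3)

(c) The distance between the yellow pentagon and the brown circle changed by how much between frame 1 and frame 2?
-2.9

Distance in frame 1: 4.2. Distance in frame 2: 1.3.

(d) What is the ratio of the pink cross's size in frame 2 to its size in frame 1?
1.4×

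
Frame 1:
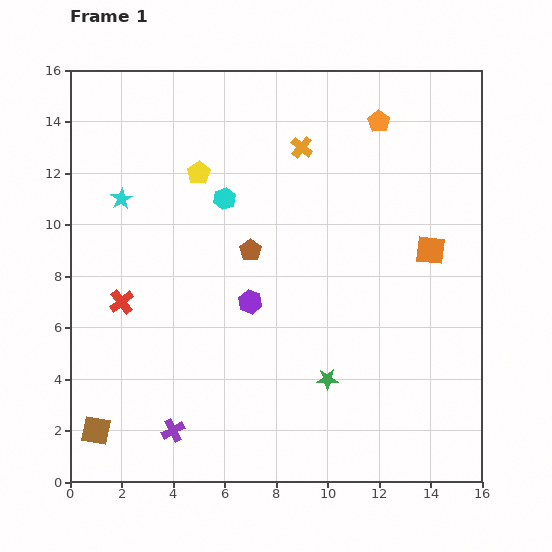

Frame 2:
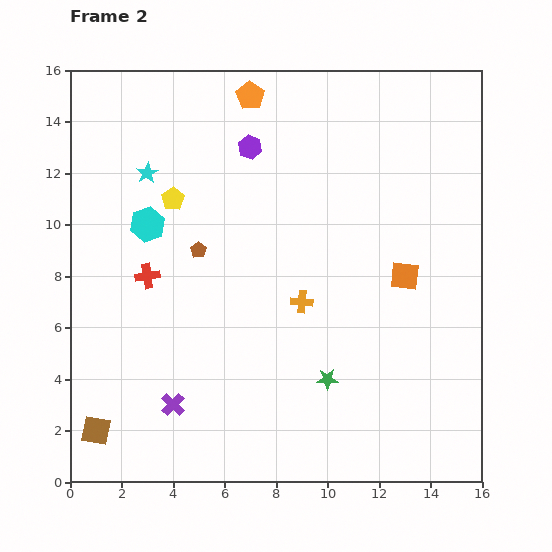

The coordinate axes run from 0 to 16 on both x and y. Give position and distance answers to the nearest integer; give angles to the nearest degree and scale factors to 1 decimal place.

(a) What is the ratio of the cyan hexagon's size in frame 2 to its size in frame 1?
1.6×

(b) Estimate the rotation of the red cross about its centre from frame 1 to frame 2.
29° clockwise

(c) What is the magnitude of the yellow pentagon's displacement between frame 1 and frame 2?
1

The yellow pentagon moved from (5, 12) to (4, 11), a distance of √(1² + 1²) ≈ 1.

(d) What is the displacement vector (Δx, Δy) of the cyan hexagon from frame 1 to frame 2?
(-3, -1)

The cyan hexagon was at (6, 11) in frame 1 and (3, 10) in frame 2.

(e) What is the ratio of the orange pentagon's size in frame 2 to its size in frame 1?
1.3×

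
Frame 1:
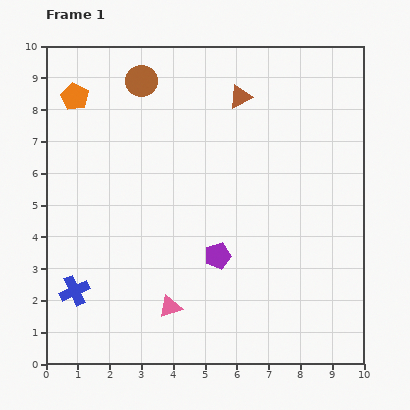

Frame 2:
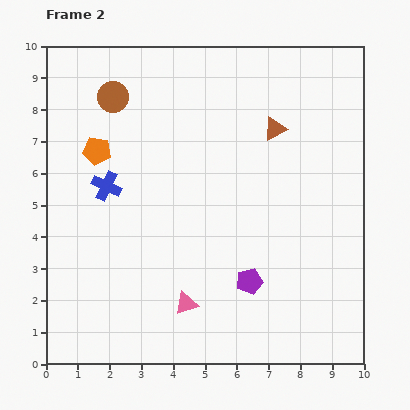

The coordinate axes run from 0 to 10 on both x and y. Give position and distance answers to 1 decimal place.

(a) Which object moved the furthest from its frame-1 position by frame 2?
the blue cross

(moved 3.4; next 1.8)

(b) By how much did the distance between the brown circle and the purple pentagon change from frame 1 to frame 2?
+1.2

Distance in frame 1: 6.0. Distance in frame 2: 7.2.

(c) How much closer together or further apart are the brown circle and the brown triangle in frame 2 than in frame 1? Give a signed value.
+2.1

Distance in frame 1: 3.1. Distance in frame 2: 5.2.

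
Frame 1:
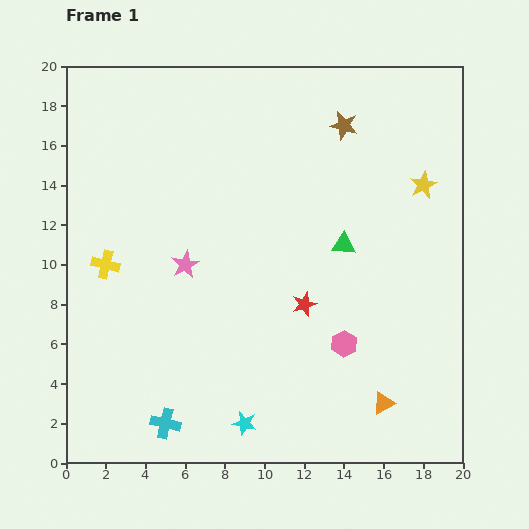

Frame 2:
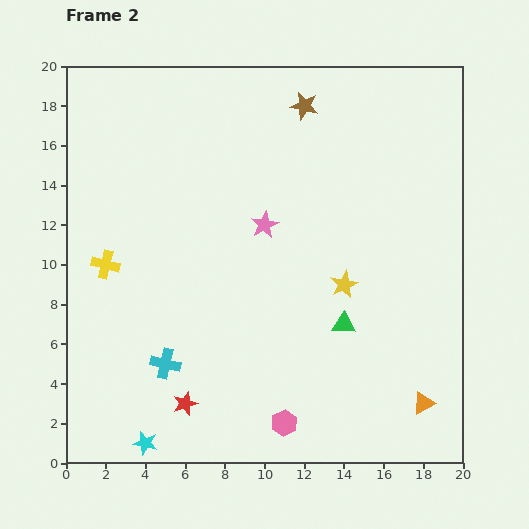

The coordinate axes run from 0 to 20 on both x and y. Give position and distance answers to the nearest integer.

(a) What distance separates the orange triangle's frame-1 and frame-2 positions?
2

The orange triangle moved from (16, 3) to (18, 3), a distance of √(2² + 0²) ≈ 2.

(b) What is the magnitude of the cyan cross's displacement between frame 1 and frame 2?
3

The cyan cross moved from (5, 2) to (5, 5), a distance of √(0² + 3²) ≈ 3.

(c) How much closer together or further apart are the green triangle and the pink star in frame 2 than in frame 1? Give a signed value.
-2

Distance in frame 1: 8. Distance in frame 2: 6.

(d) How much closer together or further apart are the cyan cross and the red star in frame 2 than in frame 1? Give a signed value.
-7

Distance in frame 1: 9. Distance in frame 2: 2.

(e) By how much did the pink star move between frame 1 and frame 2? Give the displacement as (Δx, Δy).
(4, 2)

The pink star was at (6, 10) in frame 1 and (10, 12) in frame 2.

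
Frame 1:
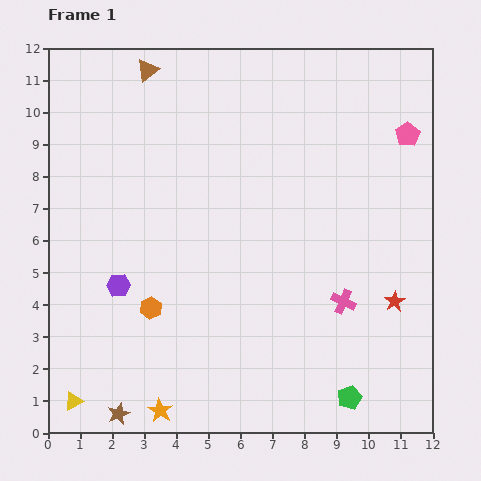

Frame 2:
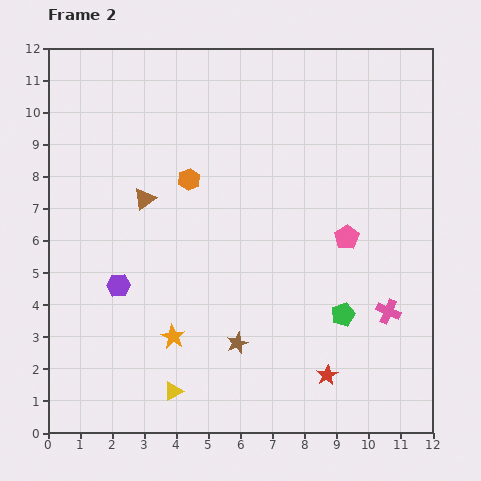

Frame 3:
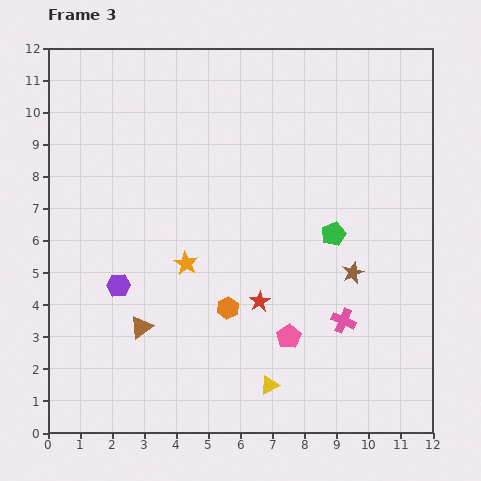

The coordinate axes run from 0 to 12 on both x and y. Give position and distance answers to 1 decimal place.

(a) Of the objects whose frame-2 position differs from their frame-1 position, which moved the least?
the pink cross

(moved 1.4)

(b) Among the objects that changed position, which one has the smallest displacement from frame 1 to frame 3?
the pink cross

(moved 0.6)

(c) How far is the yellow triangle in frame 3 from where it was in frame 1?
6.1

The yellow triangle moved from (0.8, 1.0) to (6.9, 1.5), a distance of √(6.1² + 0.5²) ≈ 6.1.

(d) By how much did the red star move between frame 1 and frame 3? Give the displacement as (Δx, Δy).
(-4.2, 0.0)

The red star was at (10.8, 4.1) in frame 1 and (6.6, 4.1) in frame 3.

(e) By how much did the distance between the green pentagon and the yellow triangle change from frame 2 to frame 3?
-0.7

Distance in frame 2: 5.8. Distance in frame 3: 5.1.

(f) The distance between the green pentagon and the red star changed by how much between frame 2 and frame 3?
+1.1

Distance in frame 2: 2.0. Distance in frame 3: 3.1.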